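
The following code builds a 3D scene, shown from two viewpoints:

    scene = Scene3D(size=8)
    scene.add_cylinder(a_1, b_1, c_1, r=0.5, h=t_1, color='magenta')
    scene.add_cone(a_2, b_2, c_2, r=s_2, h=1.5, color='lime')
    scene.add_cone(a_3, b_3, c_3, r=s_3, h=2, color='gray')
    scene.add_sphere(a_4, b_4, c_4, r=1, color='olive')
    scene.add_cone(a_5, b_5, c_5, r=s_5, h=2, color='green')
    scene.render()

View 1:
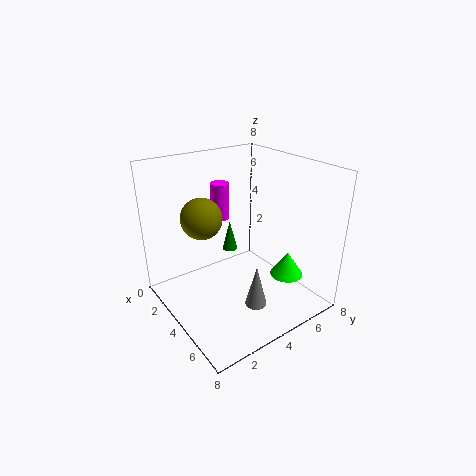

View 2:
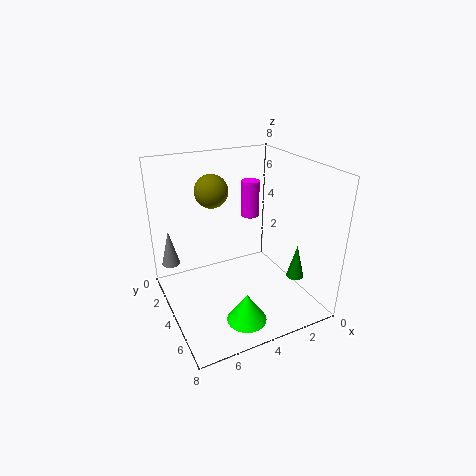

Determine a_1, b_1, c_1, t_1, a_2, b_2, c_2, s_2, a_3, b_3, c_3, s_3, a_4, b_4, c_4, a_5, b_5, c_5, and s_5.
a_1 = 3
b_1 = 3.5
c_1 = 5
t_1 = 2
a_2 = 5
b_2 = 7
c_2 = 1
s_2 = 1
a_3 = 7.5
b_3 = 2.5
c_3 = 2.5
s_3 = 0.5
a_4 = 4.5
b_4 = 1.5
c_4 = 6
a_5 = 1
b_5 = 5.5
c_5 = 1.5
s_5 = 0.5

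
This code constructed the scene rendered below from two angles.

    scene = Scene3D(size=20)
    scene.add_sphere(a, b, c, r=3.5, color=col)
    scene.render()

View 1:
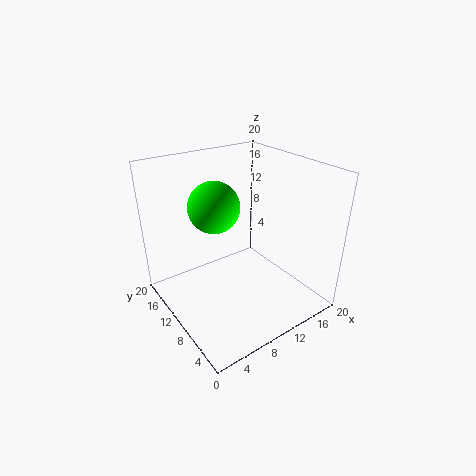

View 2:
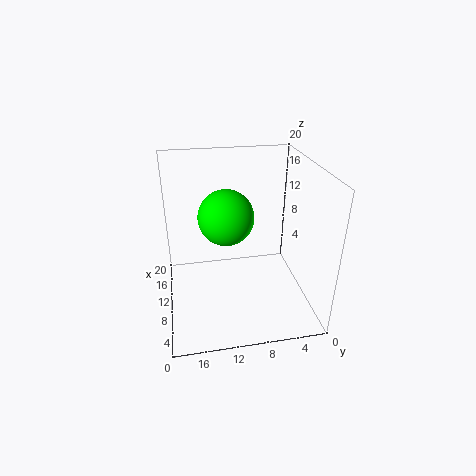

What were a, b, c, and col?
a = 7.5; b = 12; c = 14.5; col = 'lime'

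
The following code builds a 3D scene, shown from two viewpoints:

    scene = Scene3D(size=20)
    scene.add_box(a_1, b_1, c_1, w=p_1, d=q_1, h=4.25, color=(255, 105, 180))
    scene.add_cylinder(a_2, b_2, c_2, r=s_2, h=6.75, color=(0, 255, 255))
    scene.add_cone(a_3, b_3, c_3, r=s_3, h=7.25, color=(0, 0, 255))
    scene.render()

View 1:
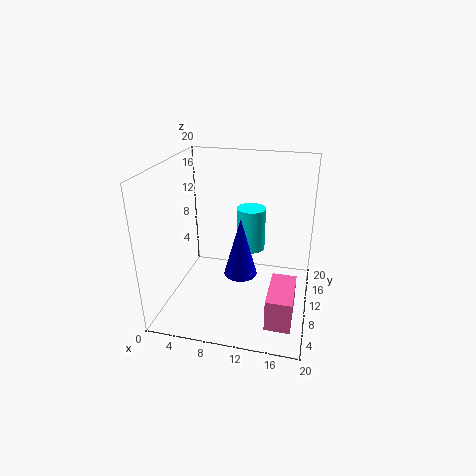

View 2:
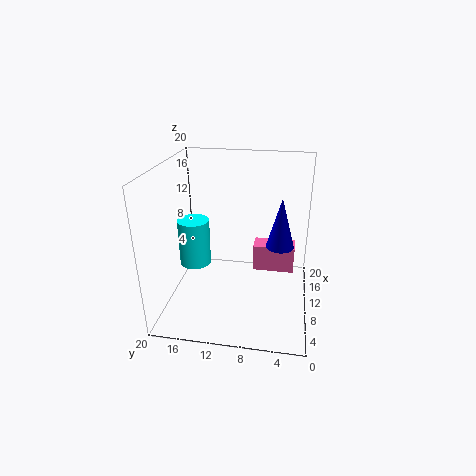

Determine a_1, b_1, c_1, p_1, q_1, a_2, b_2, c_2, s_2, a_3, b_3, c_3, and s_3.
a_1 = 15.25, b_1 = 2, c_1 = 1.75, p_1 = 3.25, q_1 = 6.5, a_2 = 10.5, b_2 = 16.5, c_2 = 5.25, s_2 = 2.25, a_3 = 11.75, b_3 = 4.25, c_3 = 8.25, s_3 = 2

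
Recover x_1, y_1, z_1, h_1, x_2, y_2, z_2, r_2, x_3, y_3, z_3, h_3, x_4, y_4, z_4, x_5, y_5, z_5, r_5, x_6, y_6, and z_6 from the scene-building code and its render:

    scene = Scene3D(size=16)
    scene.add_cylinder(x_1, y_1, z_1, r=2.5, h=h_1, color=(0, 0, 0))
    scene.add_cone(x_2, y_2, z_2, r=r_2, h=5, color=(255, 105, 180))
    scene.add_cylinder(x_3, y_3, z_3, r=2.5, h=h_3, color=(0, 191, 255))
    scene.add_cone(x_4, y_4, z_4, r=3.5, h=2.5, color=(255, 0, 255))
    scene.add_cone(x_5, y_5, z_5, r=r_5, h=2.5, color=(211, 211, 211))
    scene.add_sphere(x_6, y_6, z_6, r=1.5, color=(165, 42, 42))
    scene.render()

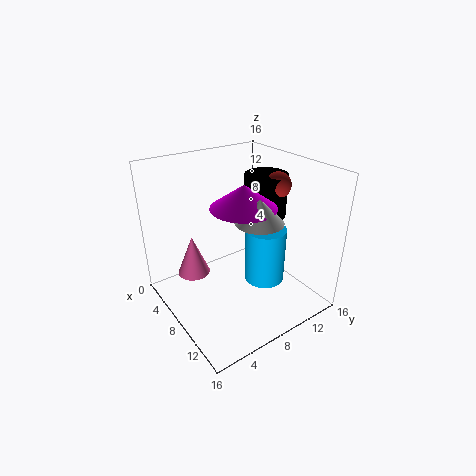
x_1 = 6.5, y_1 = 13, z_1 = 9, h_1 = 5, x_2 = 2.5, y_2 = 5, z_2 = 1.5, r_2 = 2, x_3 = 7.5, y_3 = 12.5, z_3 = 0.5, h_3 = 7, x_4 = 9, y_4 = 8, z_4 = 12, x_5 = 11, y_5 = 8.5, z_5 = 11, r_5 = 2.5, x_6 = 8, y_6 = 13.5, z_6 = 13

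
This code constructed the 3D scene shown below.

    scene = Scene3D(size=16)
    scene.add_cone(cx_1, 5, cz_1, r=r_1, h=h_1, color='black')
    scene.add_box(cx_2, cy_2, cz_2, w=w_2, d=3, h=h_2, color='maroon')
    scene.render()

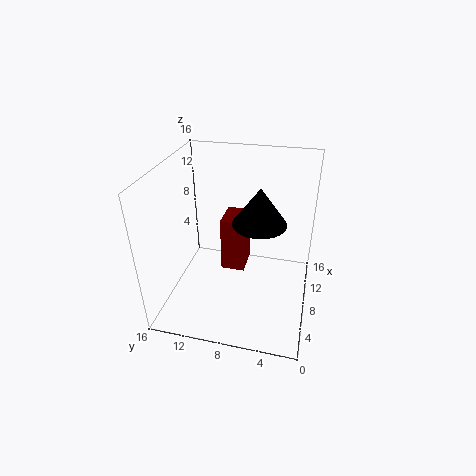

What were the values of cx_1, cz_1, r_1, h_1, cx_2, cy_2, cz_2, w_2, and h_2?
cx_1 = 4; cz_1 = 12.5; r_1 = 2.5; h_1 = 3.5; cx_2 = 11; cy_2 = 8; cz_2 = 1; w_2 = 4; h_2 = 7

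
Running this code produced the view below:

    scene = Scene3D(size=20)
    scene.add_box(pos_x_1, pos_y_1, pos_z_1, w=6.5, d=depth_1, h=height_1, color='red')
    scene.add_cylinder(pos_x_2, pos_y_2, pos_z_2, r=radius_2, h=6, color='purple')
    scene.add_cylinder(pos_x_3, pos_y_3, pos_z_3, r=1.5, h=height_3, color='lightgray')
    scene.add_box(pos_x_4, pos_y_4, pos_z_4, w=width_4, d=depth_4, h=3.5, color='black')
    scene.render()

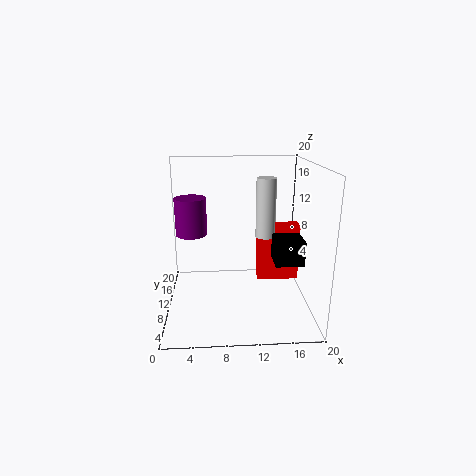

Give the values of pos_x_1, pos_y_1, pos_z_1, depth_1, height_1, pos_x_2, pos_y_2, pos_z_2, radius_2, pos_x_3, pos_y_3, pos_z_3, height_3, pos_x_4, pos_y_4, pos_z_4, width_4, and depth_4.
pos_x_1 = 13.5, pos_y_1 = 14.5, pos_z_1 = 1, depth_1 = 2.5, height_1 = 9, pos_x_2 = 3, pos_y_2 = 17.5, pos_z_2 = 8, radius_2 = 2.5, pos_x_3 = 14.5, pos_y_3 = 14.5, pos_z_3 = 8.5, height_3 = 9, pos_x_4 = 15, pos_y_4 = 7.5, pos_z_4 = 6.5, width_4 = 4, depth_4 = 4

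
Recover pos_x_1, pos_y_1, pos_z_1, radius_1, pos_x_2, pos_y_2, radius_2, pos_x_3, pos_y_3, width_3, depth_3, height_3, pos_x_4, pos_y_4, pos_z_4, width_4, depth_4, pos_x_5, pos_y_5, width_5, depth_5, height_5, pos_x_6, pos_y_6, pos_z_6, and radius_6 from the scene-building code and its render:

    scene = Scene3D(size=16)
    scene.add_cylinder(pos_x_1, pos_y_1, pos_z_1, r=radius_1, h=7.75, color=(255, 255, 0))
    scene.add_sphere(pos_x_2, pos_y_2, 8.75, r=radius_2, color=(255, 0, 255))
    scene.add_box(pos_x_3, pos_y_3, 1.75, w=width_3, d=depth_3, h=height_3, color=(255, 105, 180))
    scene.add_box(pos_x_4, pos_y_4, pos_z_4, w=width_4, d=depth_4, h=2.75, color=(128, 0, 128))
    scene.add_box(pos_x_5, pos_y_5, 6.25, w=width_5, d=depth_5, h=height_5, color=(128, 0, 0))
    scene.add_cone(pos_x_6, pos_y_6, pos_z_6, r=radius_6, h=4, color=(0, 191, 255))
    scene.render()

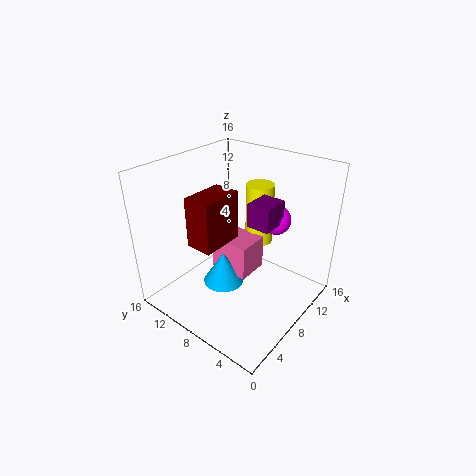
pos_x_1 = 14.25, pos_y_1 = 9.5, pos_z_1 = 4.25, radius_1 = 1.75, pos_x_2 = 13, pos_y_2 = 6.25, radius_2 = 1.75, pos_x_3 = 8.75, pos_y_3 = 7.75, width_3 = 4, depth_3 = 5, height_3 = 4.25, pos_x_4 = 9.25, pos_y_4 = 5, pos_z_4 = 9, width_4 = 3.25, depth_4 = 2.75, pos_x_5 = 5.25, pos_y_5 = 10, width_5 = 5.25, depth_5 = 3.25, height_5 = 6, pos_x_6 = 8.25, pos_y_6 = 10.5, pos_z_6 = 0.75, radius_6 = 2.5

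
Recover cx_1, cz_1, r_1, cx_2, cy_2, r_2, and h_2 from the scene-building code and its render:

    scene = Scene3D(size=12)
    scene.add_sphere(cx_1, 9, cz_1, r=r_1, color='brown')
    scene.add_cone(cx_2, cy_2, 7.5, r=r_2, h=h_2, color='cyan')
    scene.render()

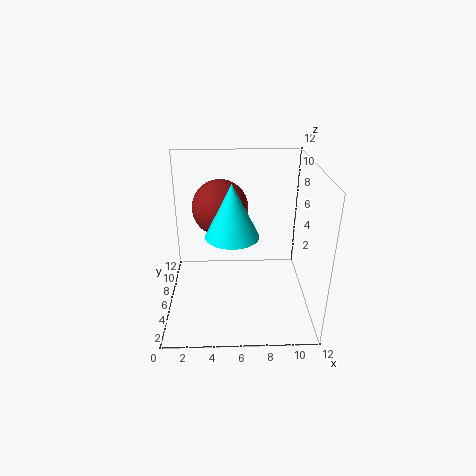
cx_1 = 4.5, cz_1 = 7.5, r_1 = 2.5, cx_2 = 5.5, cy_2 = 3.5, r_2 = 2, h_2 = 4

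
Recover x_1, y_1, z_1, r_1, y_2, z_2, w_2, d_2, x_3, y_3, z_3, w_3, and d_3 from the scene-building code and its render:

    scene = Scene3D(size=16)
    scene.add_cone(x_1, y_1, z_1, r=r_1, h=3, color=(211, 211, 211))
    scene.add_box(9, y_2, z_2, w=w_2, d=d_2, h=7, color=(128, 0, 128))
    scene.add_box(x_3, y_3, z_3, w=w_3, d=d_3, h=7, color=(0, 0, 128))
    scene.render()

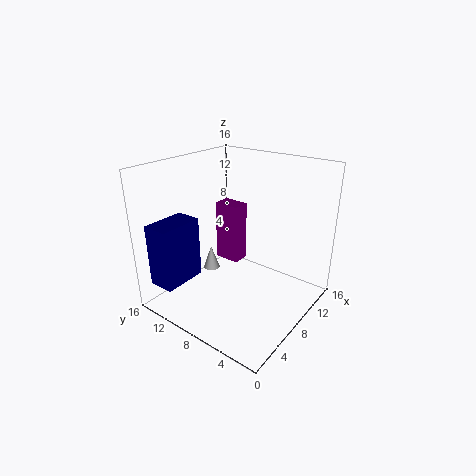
x_1 = 9; y_1 = 13; z_1 = 2; r_1 = 1; y_2 = 9; z_2 = 4; w_2 = 2; d_2 = 3; x_3 = 1; y_3 = 12; z_3 = 3; w_3 = 5; d_3 = 3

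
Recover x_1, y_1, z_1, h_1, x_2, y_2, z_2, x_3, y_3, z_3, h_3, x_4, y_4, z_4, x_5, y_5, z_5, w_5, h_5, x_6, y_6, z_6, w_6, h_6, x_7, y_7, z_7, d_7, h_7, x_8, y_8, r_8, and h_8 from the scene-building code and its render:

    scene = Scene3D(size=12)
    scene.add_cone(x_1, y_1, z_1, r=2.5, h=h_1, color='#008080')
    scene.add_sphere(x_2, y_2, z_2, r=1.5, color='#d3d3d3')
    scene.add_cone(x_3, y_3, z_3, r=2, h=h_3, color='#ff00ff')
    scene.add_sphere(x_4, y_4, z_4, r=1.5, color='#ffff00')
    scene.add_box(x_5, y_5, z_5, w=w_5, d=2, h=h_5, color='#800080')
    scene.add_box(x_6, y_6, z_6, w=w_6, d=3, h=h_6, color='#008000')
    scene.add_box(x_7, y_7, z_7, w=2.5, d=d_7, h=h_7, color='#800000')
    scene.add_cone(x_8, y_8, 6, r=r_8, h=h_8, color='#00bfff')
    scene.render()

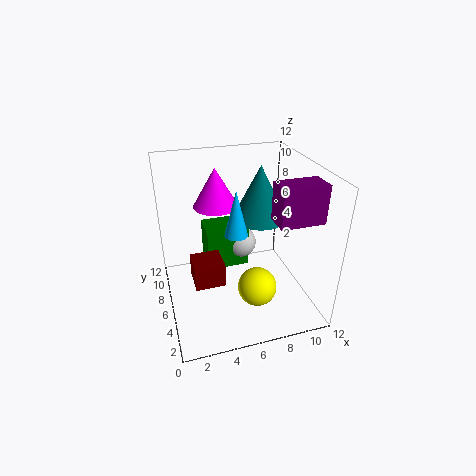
x_1 = 9, y_1 = 9, z_1 = 6, h_1 = 5, x_2 = 7.5, y_2 = 10, z_2 = 3, x_3 = 5, y_3 = 9.5, z_3 = 7.5, h_3 = 3.5, x_4 = 6.5, y_4 = 2.5, z_4 = 3.5, x_5 = 8, y_5 = 2, z_5 = 8.5, w_5 = 3.5, h_5 = 3, x_6 = 4, y_6 = 9, z_6 = 1, w_6 = 4, h_6 = 4, x_7 = 2, y_7 = 4.5, z_7 = 2.5, d_7 = 2.5, h_7 = 2, x_8 = 6, y_8 = 6.5, r_8 = 1, h_8 = 4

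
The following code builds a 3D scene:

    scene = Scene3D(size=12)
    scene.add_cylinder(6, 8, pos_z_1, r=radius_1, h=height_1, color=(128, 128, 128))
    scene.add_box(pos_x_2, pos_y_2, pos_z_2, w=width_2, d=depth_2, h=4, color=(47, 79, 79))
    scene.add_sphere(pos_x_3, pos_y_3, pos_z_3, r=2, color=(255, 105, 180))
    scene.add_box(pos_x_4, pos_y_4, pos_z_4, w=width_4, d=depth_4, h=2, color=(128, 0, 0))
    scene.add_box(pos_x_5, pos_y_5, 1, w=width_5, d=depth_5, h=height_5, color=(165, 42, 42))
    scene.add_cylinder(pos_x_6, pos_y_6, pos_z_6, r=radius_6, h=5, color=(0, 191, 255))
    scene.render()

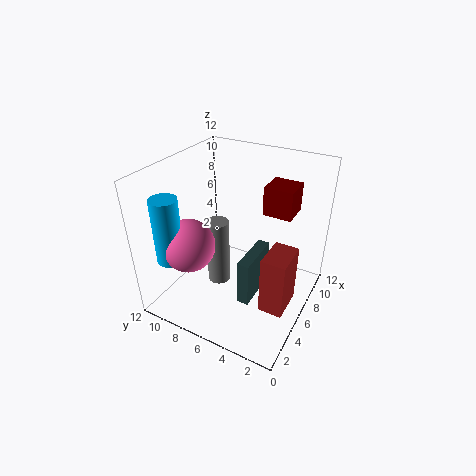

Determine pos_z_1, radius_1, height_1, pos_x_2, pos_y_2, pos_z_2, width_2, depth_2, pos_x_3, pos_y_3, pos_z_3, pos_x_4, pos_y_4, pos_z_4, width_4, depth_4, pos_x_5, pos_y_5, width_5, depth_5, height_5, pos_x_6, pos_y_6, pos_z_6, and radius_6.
pos_z_1 = 1; radius_1 = 1; height_1 = 6; pos_x_2 = 4; pos_y_2 = 4; pos_z_2 = 1; width_2 = 4; depth_2 = 1; pos_x_3 = 2; pos_y_3 = 8; pos_z_3 = 7; pos_x_4 = 4; pos_y_4 = 1; pos_z_4 = 10; width_4 = 2; depth_4 = 2; pos_x_5 = 4; pos_y_5 = 1; width_5 = 3; depth_5 = 2; height_5 = 5; pos_x_6 = 1; pos_y_6 = 9; pos_z_6 = 6; radius_6 = 1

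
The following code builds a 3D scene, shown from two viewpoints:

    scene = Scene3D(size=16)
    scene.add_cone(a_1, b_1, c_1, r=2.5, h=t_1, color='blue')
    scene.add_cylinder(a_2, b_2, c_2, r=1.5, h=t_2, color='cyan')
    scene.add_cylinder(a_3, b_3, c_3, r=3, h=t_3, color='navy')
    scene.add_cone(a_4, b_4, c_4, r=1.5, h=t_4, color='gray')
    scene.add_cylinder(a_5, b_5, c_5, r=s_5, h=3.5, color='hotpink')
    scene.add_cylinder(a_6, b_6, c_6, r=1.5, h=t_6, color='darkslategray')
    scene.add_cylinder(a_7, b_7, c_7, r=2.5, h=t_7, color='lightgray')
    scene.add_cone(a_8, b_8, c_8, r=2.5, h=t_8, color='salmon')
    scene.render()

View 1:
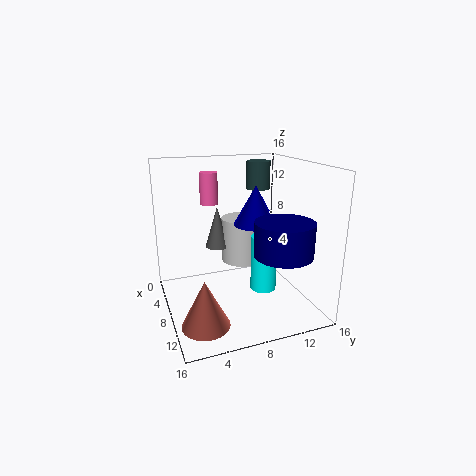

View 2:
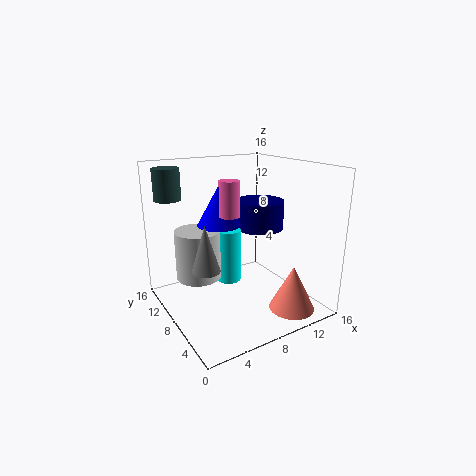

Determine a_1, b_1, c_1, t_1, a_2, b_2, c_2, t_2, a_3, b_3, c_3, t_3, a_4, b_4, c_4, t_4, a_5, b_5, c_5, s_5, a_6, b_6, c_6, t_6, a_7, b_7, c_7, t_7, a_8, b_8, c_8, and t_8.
a_1 = 7
b_1 = 10.5
c_1 = 9
t_1 = 4.5
a_2 = 8.5
b_2 = 11
c_2 = 1.5
t_2 = 6.5
a_3 = 13
b_3 = 11
c_3 = 7.5
t_3 = 3.5
a_4 = 3.5
b_4 = 7
c_4 = 5.5
t_4 = 5
a_5 = 5.5
b_5 = 5.5
c_5 = 11.5
s_5 = 1
a_6 = 2
b_6 = 13
c_6 = 12
t_6 = 3.5
a_7 = 4
b_7 = 10
c_7 = 3.5
t_7 = 5.5
a_8 = 12
b_8 = 3
c_8 = 0.5
t_8 = 5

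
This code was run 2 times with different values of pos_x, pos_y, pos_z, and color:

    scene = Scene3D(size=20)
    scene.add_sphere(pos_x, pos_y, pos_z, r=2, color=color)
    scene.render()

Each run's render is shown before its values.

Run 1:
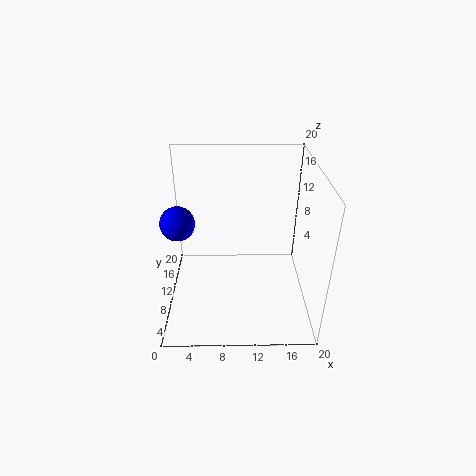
pos_x = 3
pos_y = 4.5
pos_z = 15.5
color = 'blue'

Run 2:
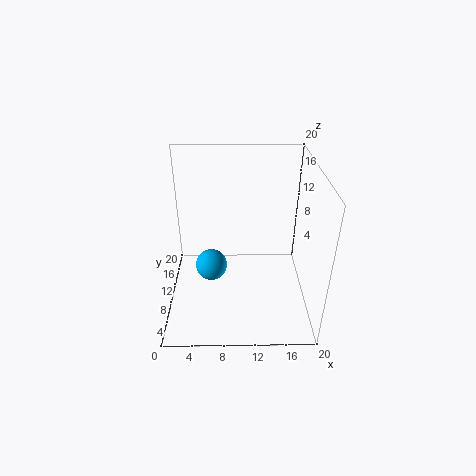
pos_x = 6.5
pos_y = 6
pos_z = 8.5
color = 'deepskyblue'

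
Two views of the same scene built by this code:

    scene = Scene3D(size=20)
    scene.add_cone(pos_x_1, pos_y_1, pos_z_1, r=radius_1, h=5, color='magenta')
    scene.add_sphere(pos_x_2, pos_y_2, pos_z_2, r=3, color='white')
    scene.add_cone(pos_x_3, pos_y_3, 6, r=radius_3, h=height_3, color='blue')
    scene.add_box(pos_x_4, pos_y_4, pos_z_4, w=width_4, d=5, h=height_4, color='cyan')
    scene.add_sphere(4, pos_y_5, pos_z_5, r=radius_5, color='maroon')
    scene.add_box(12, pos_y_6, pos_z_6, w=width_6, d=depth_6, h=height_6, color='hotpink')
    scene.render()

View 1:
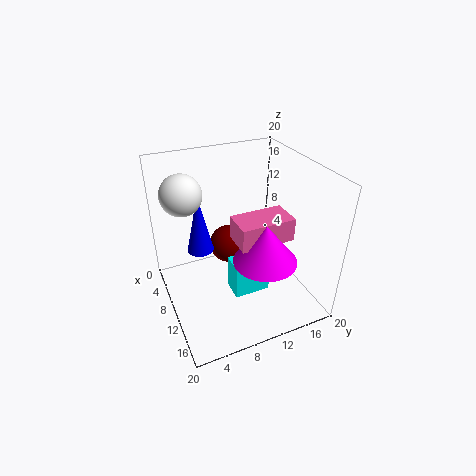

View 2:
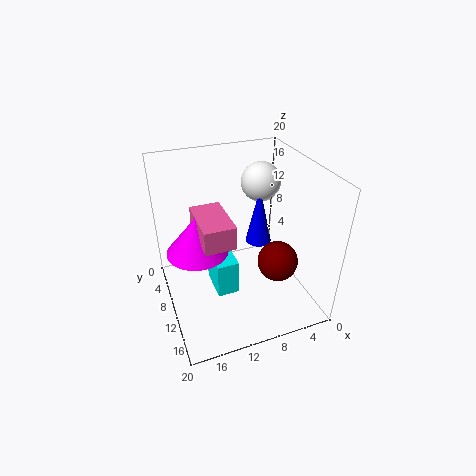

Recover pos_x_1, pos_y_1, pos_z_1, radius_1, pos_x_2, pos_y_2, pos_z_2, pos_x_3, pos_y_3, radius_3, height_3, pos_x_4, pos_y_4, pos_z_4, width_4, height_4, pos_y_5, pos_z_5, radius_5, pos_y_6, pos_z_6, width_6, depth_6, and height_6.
pos_x_1 = 16
pos_y_1 = 11
pos_z_1 = 10
radius_1 = 4
pos_x_2 = 4
pos_y_2 = 4
pos_z_2 = 15
pos_x_3 = 5
pos_y_3 = 6
radius_3 = 2
height_3 = 9
pos_x_4 = 11
pos_y_4 = 8
pos_z_4 = 3
width_4 = 3
height_4 = 5
pos_y_5 = 11
pos_z_5 = 5
radius_5 = 3
pos_y_6 = 8
pos_z_6 = 12
width_6 = 4
depth_6 = 7
height_6 = 3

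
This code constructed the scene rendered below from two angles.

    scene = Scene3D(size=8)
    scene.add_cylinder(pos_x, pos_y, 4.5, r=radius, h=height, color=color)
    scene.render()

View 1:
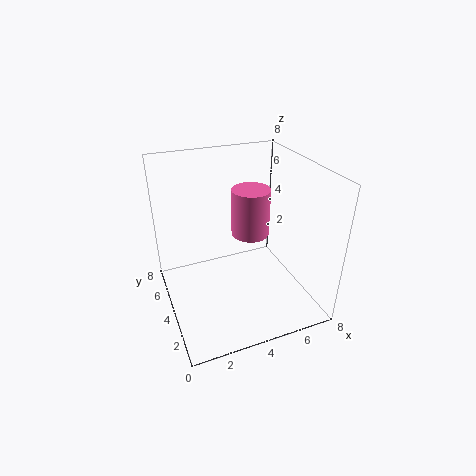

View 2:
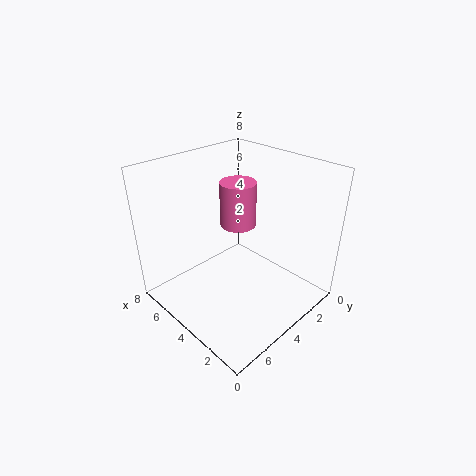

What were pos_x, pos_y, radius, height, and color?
pos_x = 4.5, pos_y = 3.5, radius = 1, height = 2.5, color = 'hotpink'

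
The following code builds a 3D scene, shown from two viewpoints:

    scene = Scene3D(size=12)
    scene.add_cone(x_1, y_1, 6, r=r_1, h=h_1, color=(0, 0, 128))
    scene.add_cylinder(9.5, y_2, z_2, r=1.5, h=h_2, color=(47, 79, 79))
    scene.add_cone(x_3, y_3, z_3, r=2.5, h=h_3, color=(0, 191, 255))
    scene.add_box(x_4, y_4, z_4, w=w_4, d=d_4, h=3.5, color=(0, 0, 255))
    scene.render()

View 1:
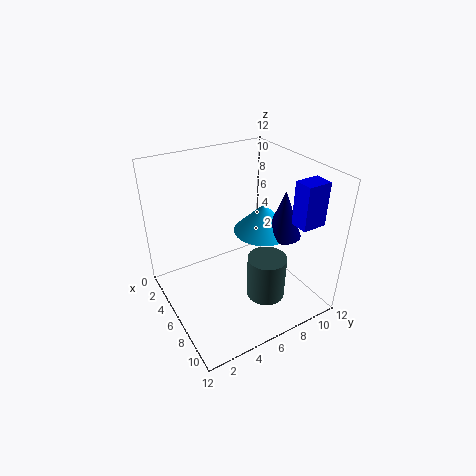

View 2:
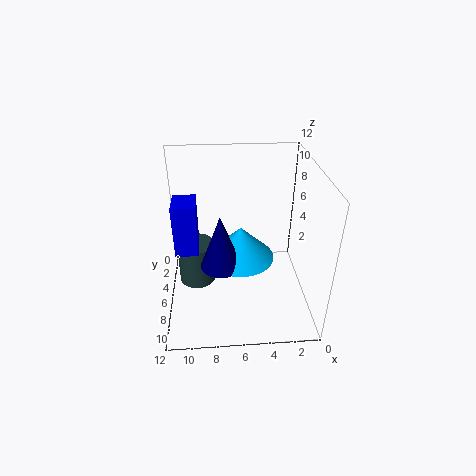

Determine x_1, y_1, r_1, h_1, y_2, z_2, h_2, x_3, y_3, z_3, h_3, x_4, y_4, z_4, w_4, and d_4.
x_1 = 7.5, y_1 = 9.5, r_1 = 1.5, h_1 = 4, y_2 = 6.5, z_2 = 2.5, h_2 = 3.5, x_3 = 6, y_3 = 8.5, z_3 = 6, h_3 = 2.5, x_4 = 9, y_4 = 9, z_4 = 8, w_4 = 1.5, d_4 = 2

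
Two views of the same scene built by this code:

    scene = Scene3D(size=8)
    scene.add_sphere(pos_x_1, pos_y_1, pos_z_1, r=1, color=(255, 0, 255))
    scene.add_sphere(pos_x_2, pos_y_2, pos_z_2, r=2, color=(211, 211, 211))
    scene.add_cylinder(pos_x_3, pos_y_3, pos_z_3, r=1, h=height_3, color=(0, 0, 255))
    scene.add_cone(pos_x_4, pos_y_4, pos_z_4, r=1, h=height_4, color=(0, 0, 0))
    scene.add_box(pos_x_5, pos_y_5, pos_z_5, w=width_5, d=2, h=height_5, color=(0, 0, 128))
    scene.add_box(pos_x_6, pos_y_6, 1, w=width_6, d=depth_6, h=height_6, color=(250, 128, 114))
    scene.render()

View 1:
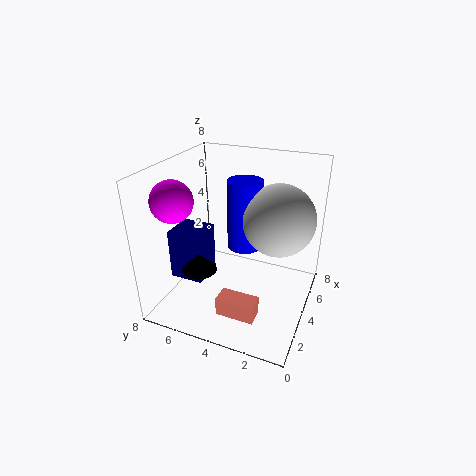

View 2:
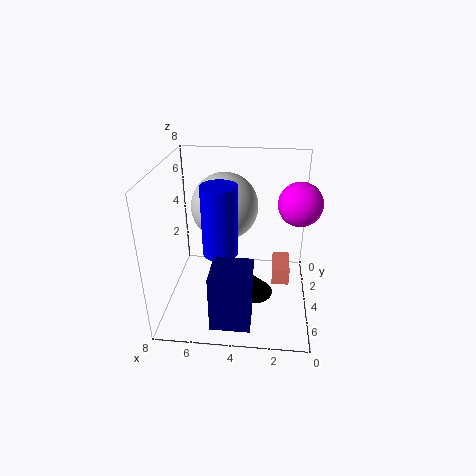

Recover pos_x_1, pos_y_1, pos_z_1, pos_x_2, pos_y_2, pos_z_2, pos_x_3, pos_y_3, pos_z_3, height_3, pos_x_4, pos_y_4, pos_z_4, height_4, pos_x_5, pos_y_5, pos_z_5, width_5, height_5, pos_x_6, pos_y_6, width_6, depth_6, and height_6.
pos_x_1 = 1
pos_y_1 = 6
pos_z_1 = 7
pos_x_2 = 5
pos_y_2 = 2
pos_z_2 = 5
pos_x_3 = 5
pos_y_3 = 4
pos_z_3 = 3
height_3 = 4
pos_x_4 = 3
pos_y_4 = 6
pos_z_4 = 2
height_4 = 1
pos_x_5 = 3
pos_y_5 = 6
pos_z_5 = 1
width_5 = 2
height_5 = 3
pos_x_6 = 1
pos_y_6 = 2
width_6 = 1
depth_6 = 2
height_6 = 1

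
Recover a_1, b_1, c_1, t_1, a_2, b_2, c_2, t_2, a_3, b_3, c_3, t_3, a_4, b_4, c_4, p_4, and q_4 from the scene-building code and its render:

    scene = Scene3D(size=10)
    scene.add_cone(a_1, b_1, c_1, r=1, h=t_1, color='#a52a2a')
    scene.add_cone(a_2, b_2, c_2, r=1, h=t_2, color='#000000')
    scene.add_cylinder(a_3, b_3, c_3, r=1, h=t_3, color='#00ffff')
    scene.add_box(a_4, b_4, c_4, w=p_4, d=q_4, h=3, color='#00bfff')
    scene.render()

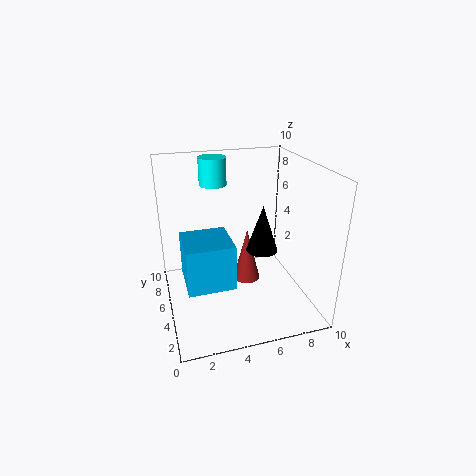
a_1 = 6, b_1 = 6, c_1 = 1, t_1 = 4, a_2 = 6, b_2 = 3, c_2 = 5, t_2 = 3, a_3 = 4, b_3 = 8, c_3 = 8, t_3 = 2, a_4 = 1, b_4 = 2, c_4 = 3, p_4 = 3, q_4 = 3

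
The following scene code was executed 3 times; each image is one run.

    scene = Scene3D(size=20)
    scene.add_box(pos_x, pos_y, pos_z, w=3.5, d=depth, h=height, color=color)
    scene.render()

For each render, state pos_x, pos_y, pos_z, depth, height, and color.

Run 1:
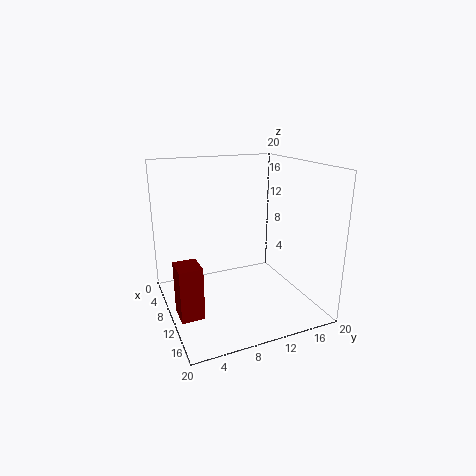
pos_x = 11, pos_y = 0.5, pos_z = 1.5, depth = 3, height = 7, color = 'maroon'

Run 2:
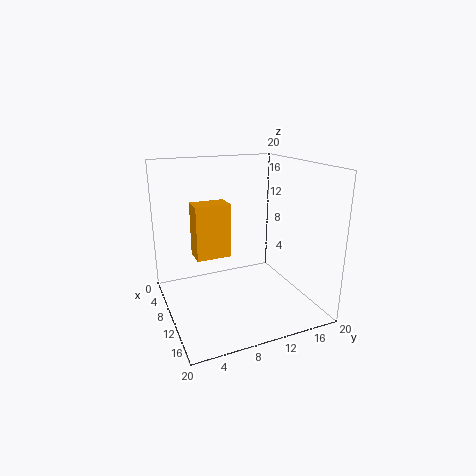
pos_x = 1.5, pos_y = 5.5, pos_z = 5, depth = 5.5, height = 8.5, color = 'orange'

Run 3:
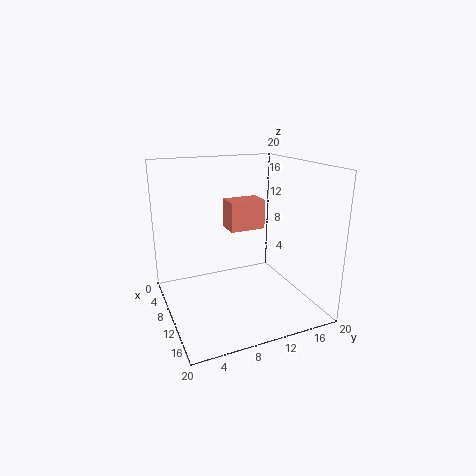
pos_x = 3, pos_y = 10.5, pos_z = 9.5, depth = 5.5, height = 4.5, color = 'salmon'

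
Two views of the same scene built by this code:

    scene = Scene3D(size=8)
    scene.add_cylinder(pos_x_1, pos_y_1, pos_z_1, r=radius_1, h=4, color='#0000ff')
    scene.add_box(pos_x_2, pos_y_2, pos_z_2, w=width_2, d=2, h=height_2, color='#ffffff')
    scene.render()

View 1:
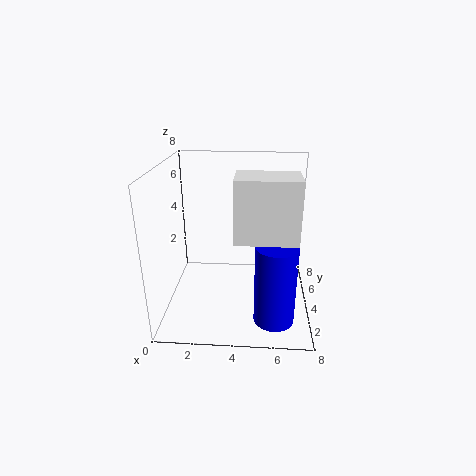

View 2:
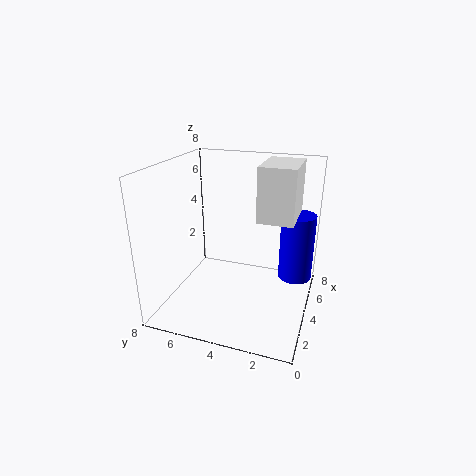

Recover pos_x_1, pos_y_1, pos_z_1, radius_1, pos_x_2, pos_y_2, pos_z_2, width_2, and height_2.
pos_x_1 = 6
pos_y_1 = 1
pos_z_1 = 1
radius_1 = 1
pos_x_2 = 4
pos_y_2 = 1
pos_z_2 = 5
width_2 = 3
height_2 = 3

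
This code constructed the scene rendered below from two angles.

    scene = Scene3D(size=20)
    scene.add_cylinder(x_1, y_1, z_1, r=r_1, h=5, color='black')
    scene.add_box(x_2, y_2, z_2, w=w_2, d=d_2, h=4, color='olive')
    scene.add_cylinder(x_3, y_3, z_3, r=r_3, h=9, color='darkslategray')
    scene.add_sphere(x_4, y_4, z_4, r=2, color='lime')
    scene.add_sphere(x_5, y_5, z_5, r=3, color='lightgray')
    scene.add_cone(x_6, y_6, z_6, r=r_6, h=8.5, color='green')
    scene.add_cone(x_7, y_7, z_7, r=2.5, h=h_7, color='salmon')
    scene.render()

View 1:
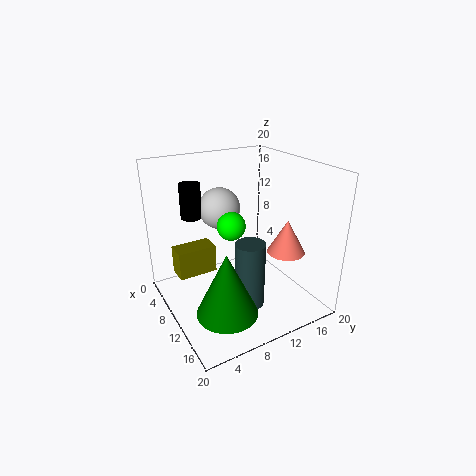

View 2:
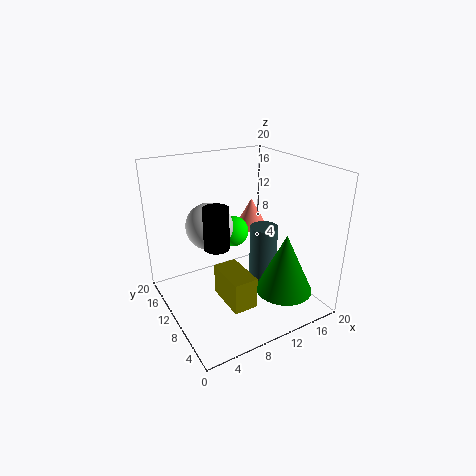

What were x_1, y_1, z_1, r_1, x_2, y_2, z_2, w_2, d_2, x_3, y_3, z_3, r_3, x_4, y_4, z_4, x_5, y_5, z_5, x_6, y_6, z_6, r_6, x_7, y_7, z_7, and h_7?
x_1 = 4.5, y_1 = 5.5, z_1 = 12, r_1 = 1.5, x_2 = 5, y_2 = 2, z_2 = 4.5, w_2 = 3, d_2 = 5.5, x_3 = 14, y_3 = 9.5, z_3 = 2, r_3 = 2, x_4 = 9, y_4 = 9.5, z_4 = 11.5, x_5 = 5.5, y_5 = 9.5, z_5 = 13, x_6 = 15, y_6 = 5.5, z_6 = 2.5, r_6 = 4, x_7 = 15, y_7 = 14.5, z_7 = 9, h_7 = 4.5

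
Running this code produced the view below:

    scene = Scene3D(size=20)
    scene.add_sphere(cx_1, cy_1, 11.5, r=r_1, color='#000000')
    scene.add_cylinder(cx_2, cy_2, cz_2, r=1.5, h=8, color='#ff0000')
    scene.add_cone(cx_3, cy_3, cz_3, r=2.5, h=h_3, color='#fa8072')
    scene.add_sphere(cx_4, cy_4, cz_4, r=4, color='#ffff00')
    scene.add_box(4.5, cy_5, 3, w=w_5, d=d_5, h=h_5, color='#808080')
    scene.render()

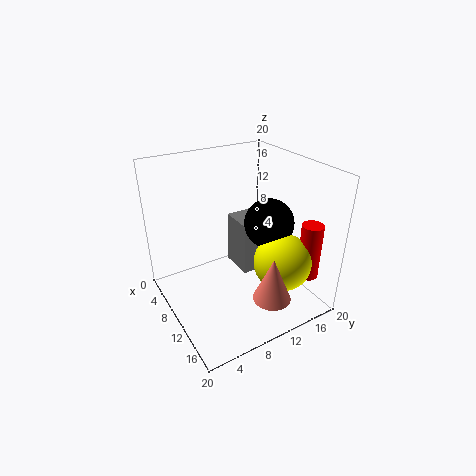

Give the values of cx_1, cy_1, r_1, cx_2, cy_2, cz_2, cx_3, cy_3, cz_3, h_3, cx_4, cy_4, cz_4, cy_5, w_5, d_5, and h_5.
cx_1 = 11, cy_1 = 14.5, r_1 = 3.5, cx_2 = 16, cy_2 = 18, cz_2 = 4.5, cx_3 = 17, cy_3 = 11, cz_3 = 4, h_3 = 6, cx_4 = 14.5, cy_4 = 14.5, cz_4 = 7, cy_5 = 11.5, w_5 = 5, d_5 = 6.5, h_5 = 8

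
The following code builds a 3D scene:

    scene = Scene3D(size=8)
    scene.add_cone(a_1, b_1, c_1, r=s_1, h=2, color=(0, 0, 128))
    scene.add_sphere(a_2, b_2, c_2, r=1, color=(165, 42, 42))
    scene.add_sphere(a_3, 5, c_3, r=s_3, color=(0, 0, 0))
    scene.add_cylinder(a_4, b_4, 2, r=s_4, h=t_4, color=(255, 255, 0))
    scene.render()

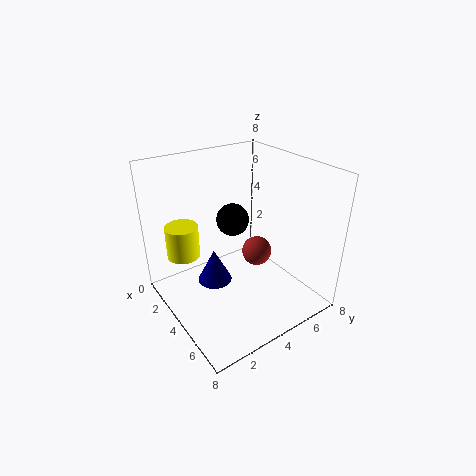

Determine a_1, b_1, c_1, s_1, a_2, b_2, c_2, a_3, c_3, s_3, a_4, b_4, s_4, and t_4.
a_1 = 3
b_1 = 3
c_1 = 1
s_1 = 1
a_2 = 2
b_2 = 7
c_2 = 1
a_3 = 2
c_3 = 4
s_3 = 1
a_4 = 1
b_4 = 2
s_4 = 1
t_4 = 2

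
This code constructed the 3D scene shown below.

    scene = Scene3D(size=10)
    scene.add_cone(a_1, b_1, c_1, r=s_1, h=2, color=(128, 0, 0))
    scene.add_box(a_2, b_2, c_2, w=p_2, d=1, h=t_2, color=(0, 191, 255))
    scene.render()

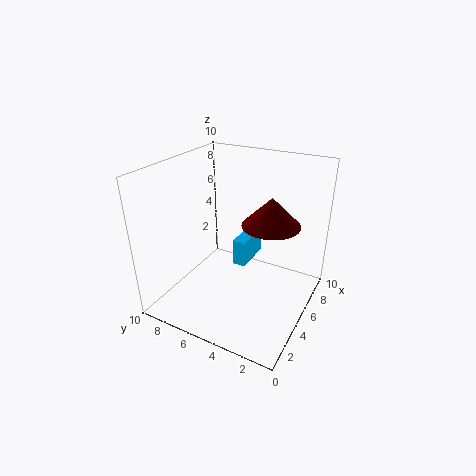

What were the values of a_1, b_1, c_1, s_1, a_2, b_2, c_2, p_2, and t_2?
a_1 = 6, b_1 = 3, c_1 = 6, s_1 = 2, a_2 = 6, b_2 = 5, c_2 = 2, p_2 = 3, t_2 = 2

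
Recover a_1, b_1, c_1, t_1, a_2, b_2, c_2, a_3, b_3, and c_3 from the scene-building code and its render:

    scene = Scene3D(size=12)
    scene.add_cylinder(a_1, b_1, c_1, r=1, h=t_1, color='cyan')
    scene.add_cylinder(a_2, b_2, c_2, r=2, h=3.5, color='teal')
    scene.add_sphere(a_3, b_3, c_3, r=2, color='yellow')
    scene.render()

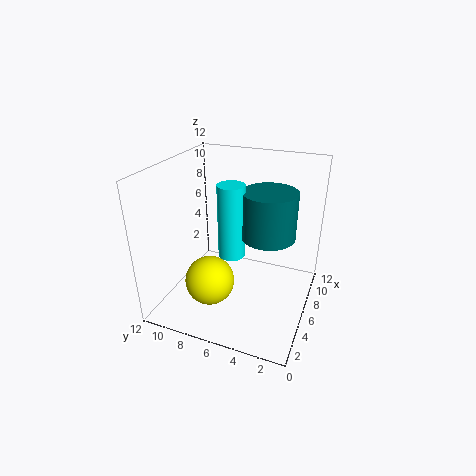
a_1 = 3.5; b_1 = 5.5; c_1 = 6; t_1 = 5.5; a_2 = 4.5; b_2 = 3; c_2 = 7.5; a_3 = 3.5; b_3 = 7.5; c_3 = 3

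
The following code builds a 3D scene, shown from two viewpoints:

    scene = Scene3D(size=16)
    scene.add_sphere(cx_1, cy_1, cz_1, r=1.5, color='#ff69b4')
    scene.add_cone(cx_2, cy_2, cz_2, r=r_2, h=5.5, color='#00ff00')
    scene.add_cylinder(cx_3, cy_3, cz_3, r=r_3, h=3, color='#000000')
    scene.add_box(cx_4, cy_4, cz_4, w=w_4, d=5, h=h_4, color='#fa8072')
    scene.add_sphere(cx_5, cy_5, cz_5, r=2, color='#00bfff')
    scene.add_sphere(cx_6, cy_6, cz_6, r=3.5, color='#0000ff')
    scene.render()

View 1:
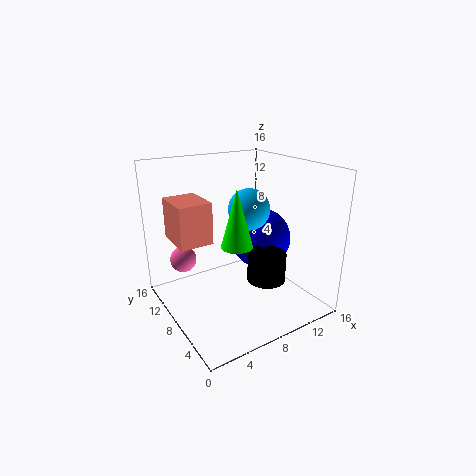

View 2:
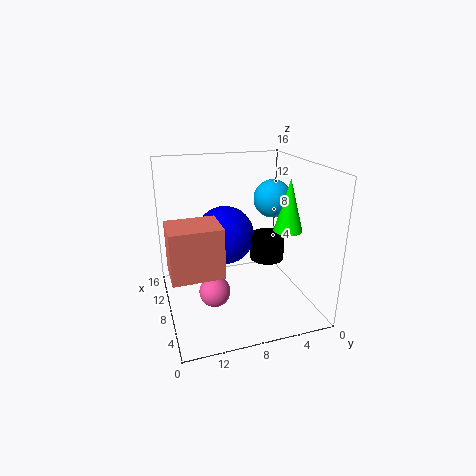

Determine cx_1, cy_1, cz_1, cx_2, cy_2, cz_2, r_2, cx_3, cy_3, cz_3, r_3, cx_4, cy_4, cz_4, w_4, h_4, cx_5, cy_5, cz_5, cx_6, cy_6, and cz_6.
cx_1 = 3; cy_1 = 12; cz_1 = 5; cx_2 = 5; cy_2 = 3.5; cz_2 = 9.5; r_2 = 1.5; cx_3 = 9; cy_3 = 4; cz_3 = 4.5; r_3 = 2; cx_4 = 2.5; cy_4 = 11; cz_4 = 6.5; w_4 = 4; h_4 = 5; cx_5 = 7; cy_5 = 4.5; cz_5 = 12.5; cx_6 = 11.5; cy_6 = 8.5; cz_6 = 7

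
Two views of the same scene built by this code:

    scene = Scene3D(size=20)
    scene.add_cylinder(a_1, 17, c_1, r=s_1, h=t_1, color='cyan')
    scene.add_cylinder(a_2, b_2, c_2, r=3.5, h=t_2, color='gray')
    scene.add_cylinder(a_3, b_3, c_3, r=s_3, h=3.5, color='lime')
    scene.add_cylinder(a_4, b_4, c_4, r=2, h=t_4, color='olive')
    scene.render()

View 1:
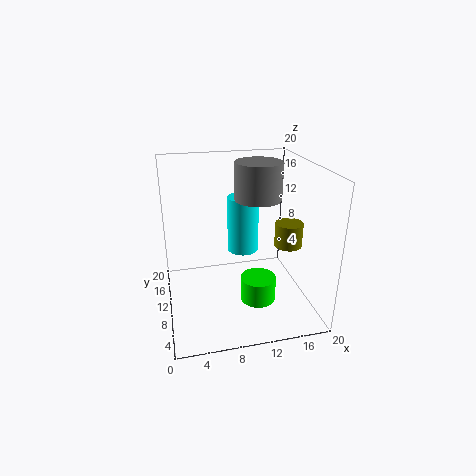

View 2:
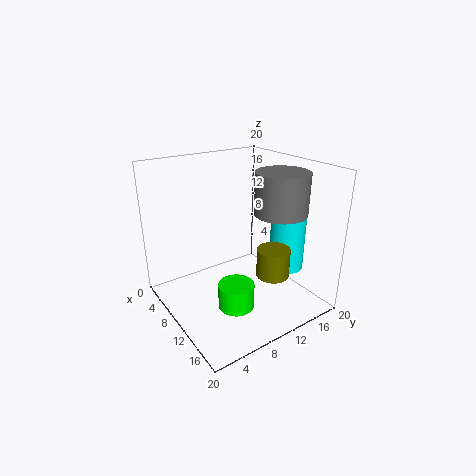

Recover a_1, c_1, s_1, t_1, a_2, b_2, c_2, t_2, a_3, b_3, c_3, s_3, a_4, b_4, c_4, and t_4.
a_1 = 12.5, c_1 = 4.5, s_1 = 2.5, t_1 = 9, a_2 = 14, b_2 = 14, c_2 = 14, t_2 = 5.5, a_3 = 12.5, b_3 = 8, c_3 = 1, s_3 = 2.5, a_4 = 17.5, b_4 = 10, c_4 = 8, t_4 = 3.5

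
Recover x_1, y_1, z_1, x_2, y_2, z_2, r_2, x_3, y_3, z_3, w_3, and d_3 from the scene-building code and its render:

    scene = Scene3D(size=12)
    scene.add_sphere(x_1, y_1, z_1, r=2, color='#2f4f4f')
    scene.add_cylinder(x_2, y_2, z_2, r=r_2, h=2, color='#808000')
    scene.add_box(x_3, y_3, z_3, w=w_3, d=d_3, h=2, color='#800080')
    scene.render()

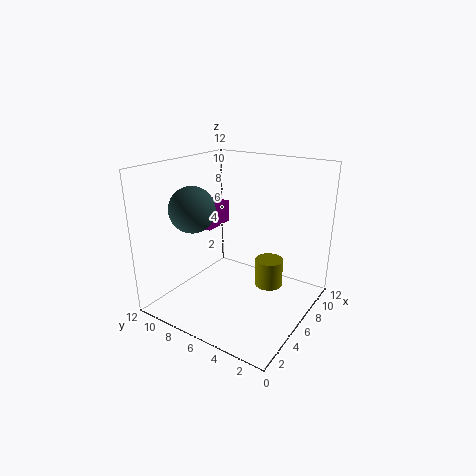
x_1 = 5
y_1 = 10
z_1 = 8
x_2 = 4
y_2 = 2
z_2 = 4
r_2 = 1
x_3 = 6
y_3 = 9
z_3 = 6
w_3 = 3
d_3 = 2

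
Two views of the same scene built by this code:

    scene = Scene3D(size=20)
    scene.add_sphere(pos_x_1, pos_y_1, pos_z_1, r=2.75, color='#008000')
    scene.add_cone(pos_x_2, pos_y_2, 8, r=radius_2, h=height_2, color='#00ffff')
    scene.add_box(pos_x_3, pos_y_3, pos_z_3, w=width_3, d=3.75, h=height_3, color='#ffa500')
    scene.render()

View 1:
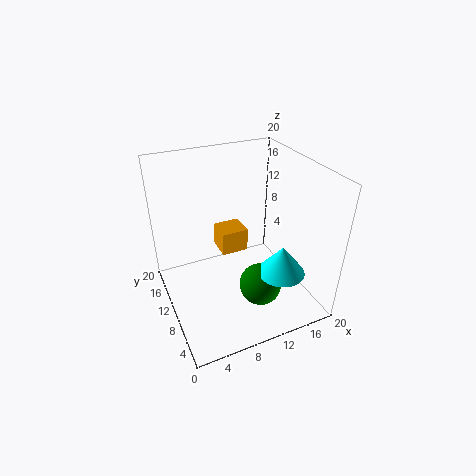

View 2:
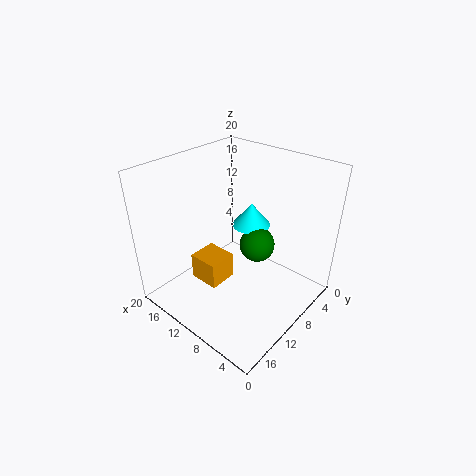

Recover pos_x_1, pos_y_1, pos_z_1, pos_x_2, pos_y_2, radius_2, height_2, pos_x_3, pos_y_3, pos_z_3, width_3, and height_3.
pos_x_1 = 10.75
pos_y_1 = 4.5
pos_z_1 = 5.75
pos_x_2 = 13
pos_y_2 = 3.25
radius_2 = 3
height_2 = 3.75
pos_x_3 = 8.75
pos_y_3 = 12.5
pos_z_3 = 5.75
width_3 = 4
height_3 = 3.5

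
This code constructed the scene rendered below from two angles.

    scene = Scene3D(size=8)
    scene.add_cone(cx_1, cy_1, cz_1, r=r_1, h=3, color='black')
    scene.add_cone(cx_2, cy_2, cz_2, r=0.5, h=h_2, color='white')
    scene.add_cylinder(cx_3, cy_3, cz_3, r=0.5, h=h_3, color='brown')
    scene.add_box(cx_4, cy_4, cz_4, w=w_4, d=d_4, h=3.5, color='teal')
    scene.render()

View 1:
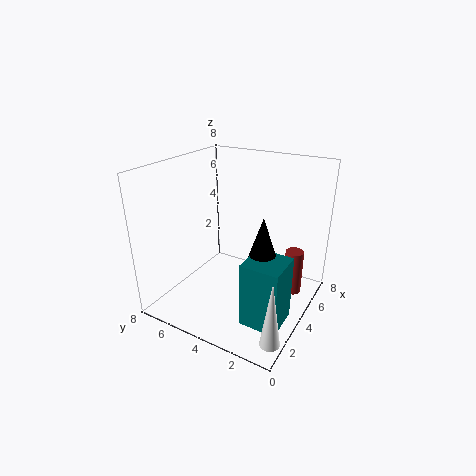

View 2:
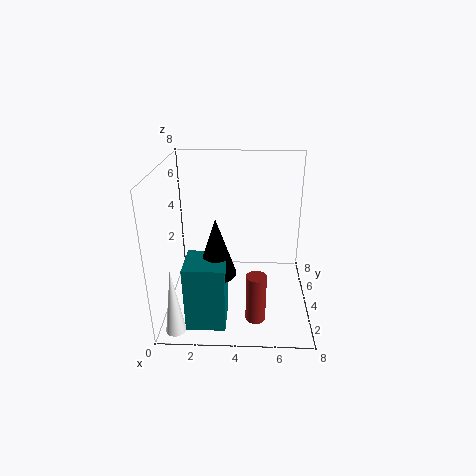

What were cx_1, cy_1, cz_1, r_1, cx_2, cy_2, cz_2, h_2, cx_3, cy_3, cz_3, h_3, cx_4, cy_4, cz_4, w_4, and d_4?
cx_1 = 3; cy_1 = 2; cz_1 = 3; r_1 = 1; cx_2 = 1; cy_2 = 0.5; cz_2 = 0.5; h_2 = 3.5; cx_3 = 5; cy_3 = 1; cz_3 = 1; h_3 = 2.5; cx_4 = 1.5; cy_4 = 0.5; cz_4 = 0.5; w_4 = 2; d_4 = 2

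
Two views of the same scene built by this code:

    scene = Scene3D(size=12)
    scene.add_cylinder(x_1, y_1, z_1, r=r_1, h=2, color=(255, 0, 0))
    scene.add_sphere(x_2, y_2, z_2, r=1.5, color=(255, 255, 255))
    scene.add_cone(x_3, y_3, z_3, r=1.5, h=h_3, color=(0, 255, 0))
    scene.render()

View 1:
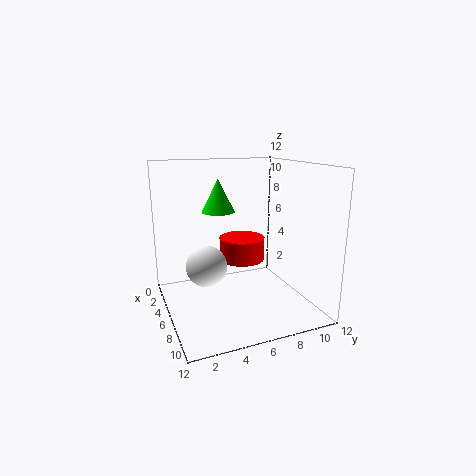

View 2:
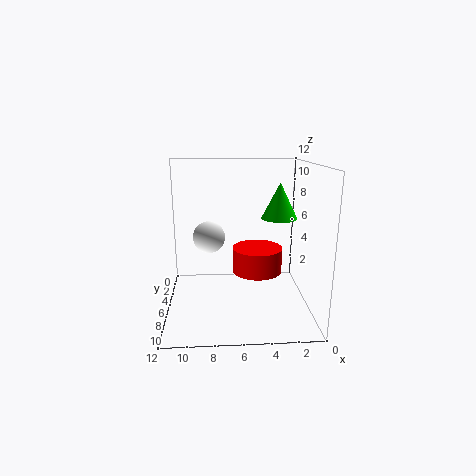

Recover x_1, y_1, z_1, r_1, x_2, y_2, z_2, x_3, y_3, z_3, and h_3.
x_1 = 4.5, y_1 = 7, z_1 = 3.5, r_1 = 2, x_2 = 8.5, y_2 = 2.5, z_2 = 5, x_3 = 2.5, y_3 = 5.5, z_3 = 7.5, h_3 = 3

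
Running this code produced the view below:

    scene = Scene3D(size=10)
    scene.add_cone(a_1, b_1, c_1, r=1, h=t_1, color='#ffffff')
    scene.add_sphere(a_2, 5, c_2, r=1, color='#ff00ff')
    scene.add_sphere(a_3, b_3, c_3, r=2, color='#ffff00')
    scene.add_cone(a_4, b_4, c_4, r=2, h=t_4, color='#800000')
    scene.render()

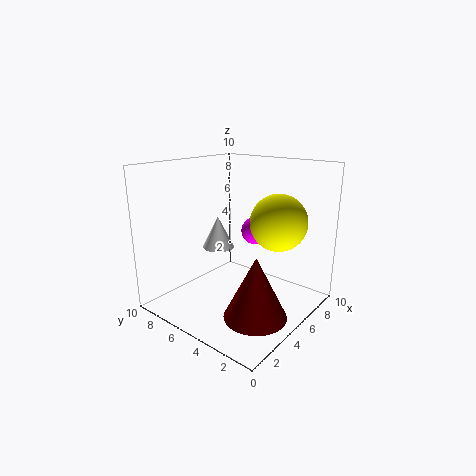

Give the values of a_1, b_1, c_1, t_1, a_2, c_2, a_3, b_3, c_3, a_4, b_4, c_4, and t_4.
a_1 = 3, b_1 = 5, c_1 = 5, t_1 = 2, a_2 = 7, c_2 = 5, a_3 = 7, b_3 = 3, c_3 = 6, a_4 = 3, b_4 = 2, c_4 = 1, t_4 = 4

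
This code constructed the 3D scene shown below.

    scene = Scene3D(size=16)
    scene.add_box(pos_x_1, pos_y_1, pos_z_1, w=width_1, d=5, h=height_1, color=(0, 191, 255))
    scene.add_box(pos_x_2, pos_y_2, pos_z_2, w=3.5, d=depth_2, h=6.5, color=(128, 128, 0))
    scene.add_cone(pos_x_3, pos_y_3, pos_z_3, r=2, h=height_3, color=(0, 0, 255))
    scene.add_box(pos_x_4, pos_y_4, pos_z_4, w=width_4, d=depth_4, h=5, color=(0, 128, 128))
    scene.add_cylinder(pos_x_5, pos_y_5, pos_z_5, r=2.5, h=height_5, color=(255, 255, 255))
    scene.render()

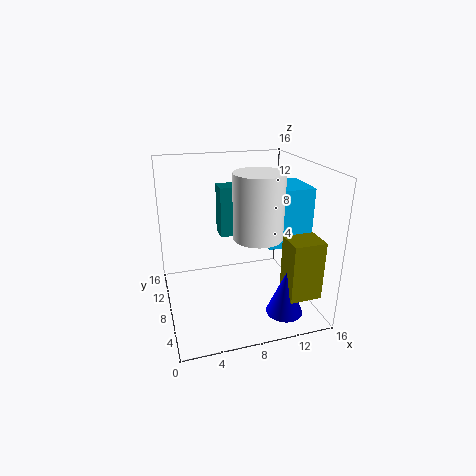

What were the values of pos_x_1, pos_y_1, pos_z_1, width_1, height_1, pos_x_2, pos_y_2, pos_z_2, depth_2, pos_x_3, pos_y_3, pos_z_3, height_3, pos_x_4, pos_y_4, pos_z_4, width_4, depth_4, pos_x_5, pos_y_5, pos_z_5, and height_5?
pos_x_1 = 11, pos_y_1 = 6, pos_z_1 = 7, width_1 = 5, height_1 = 6.5, pos_x_2 = 12, pos_y_2 = 2, pos_z_2 = 2.5, depth_2 = 3, pos_x_3 = 12, pos_y_3 = 3.5, pos_z_3 = 0.5, height_3 = 5, pos_x_4 = 5.5, pos_y_4 = 5.5, pos_z_4 = 9.5, width_4 = 3, depth_4 = 2, pos_x_5 = 9, pos_y_5 = 4.5, pos_z_5 = 9.5, height_5 = 6.5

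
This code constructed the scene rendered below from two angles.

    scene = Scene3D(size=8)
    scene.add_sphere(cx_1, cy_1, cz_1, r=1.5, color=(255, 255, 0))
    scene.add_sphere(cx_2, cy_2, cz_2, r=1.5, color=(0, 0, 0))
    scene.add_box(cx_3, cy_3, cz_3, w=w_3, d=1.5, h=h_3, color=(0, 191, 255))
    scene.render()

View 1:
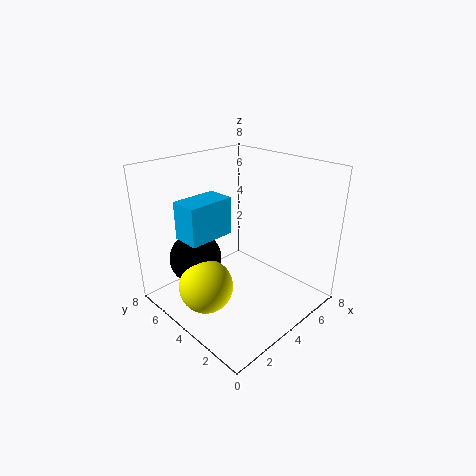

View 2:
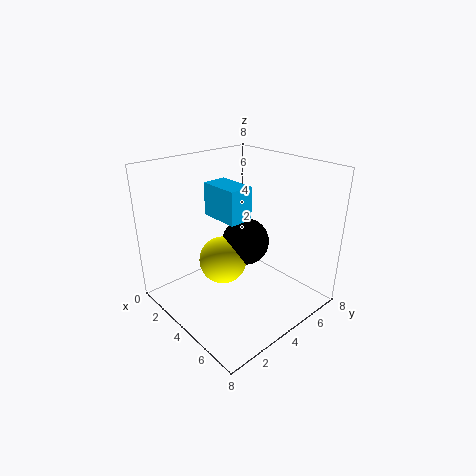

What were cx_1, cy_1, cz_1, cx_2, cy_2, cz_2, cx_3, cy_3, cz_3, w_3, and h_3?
cx_1 = 2
cy_1 = 4.5
cz_1 = 1.5
cx_2 = 2.5
cy_2 = 6
cz_2 = 2.5
cx_3 = 1
cy_3 = 4
cz_3 = 4.5
w_3 = 2.5
h_3 = 2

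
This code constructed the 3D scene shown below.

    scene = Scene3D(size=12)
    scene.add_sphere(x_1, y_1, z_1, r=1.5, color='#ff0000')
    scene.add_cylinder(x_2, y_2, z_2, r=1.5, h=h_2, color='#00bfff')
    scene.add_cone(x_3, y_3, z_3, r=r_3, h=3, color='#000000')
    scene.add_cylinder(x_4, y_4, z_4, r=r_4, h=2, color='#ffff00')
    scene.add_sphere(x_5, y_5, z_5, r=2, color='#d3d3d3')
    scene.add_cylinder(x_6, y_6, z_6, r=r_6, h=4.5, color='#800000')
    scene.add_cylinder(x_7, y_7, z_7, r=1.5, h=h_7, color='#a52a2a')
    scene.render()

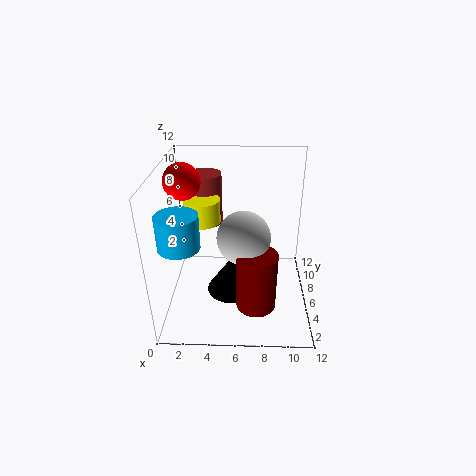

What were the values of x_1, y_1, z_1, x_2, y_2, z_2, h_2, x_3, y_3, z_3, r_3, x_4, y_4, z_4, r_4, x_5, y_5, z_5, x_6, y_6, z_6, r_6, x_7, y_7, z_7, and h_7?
x_1 = 1.5
y_1 = 7
z_1 = 10.5
x_2 = 2
y_2 = 2
z_2 = 7.5
h_2 = 2.5
x_3 = 5.5
y_3 = 4.5
z_3 = 2
r_3 = 2
x_4 = 3
y_4 = 7
z_4 = 7
r_4 = 1.5
x_5 = 6.5
y_5 = 3.5
z_5 = 7.5
x_6 = 7.5
y_6 = 2
z_6 = 2.5
r_6 = 1.5
x_7 = 3
y_7 = 9
z_7 = 6
h_7 = 4.5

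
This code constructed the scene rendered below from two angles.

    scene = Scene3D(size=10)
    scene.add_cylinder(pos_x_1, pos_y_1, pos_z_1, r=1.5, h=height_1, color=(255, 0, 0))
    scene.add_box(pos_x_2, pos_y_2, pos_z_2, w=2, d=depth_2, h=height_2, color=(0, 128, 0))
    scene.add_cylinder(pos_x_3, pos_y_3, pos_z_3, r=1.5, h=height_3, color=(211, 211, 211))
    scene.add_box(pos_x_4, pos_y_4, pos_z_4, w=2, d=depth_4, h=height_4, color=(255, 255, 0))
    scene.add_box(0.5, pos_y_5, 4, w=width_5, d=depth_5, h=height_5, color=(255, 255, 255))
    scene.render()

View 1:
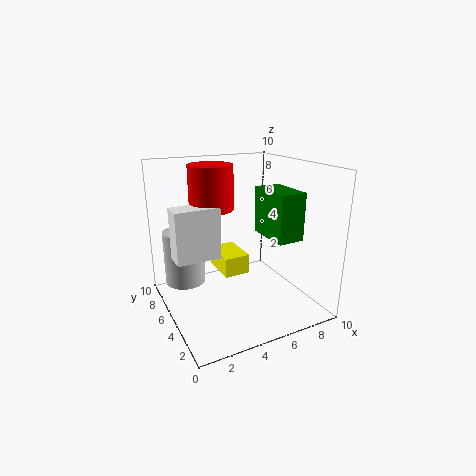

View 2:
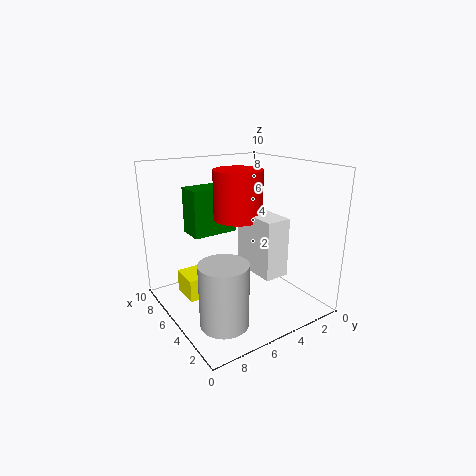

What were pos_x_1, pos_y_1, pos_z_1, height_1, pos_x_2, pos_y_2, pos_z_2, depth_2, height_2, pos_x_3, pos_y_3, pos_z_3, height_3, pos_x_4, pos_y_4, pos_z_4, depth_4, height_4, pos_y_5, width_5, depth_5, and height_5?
pos_x_1 = 3.5; pos_y_1 = 6; pos_z_1 = 7; height_1 = 3; pos_x_2 = 7.5; pos_y_2 = 3.5; pos_z_2 = 4.5; depth_2 = 3.5; height_2 = 3.5; pos_x_3 = 2; pos_y_3 = 8; pos_z_3 = 1; height_3 = 4; pos_x_4 = 4.5; pos_y_4 = 6; pos_z_4 = 1.5; depth_4 = 3; height_4 = 1.5; pos_y_5 = 4.5; width_5 = 3; depth_5 = 1.5; height_5 = 3.5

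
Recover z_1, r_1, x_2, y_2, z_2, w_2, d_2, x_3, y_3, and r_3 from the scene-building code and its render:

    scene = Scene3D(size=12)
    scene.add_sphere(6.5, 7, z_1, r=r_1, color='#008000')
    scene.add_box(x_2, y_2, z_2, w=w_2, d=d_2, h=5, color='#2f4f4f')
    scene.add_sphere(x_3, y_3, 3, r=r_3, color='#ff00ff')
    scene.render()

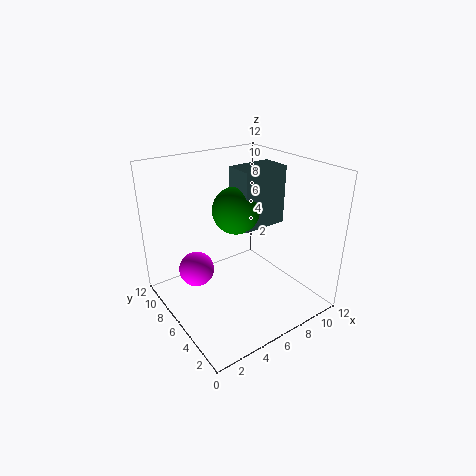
z_1 = 8; r_1 = 2; x_2 = 6.5; y_2 = 5.5; z_2 = 6.5; w_2 = 4; d_2 = 2.5; x_3 = 3; y_3 = 8; r_3 = 1.5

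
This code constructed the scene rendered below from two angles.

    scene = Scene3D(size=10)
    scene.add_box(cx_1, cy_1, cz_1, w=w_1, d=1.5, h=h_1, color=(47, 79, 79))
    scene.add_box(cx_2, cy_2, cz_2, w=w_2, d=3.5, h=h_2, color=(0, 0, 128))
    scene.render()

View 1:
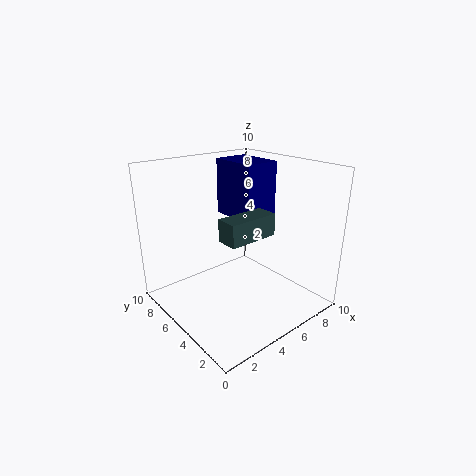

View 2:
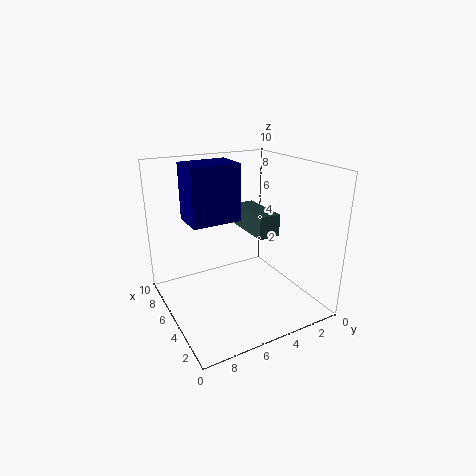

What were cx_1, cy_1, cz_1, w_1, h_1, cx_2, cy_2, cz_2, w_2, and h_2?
cx_1 = 3, cy_1 = 3, cz_1 = 5.5, w_1 = 3.5, h_1 = 1.5, cx_2 = 5.5, cy_2 = 4.5, cz_2 = 6, w_2 = 2.5, h_2 = 4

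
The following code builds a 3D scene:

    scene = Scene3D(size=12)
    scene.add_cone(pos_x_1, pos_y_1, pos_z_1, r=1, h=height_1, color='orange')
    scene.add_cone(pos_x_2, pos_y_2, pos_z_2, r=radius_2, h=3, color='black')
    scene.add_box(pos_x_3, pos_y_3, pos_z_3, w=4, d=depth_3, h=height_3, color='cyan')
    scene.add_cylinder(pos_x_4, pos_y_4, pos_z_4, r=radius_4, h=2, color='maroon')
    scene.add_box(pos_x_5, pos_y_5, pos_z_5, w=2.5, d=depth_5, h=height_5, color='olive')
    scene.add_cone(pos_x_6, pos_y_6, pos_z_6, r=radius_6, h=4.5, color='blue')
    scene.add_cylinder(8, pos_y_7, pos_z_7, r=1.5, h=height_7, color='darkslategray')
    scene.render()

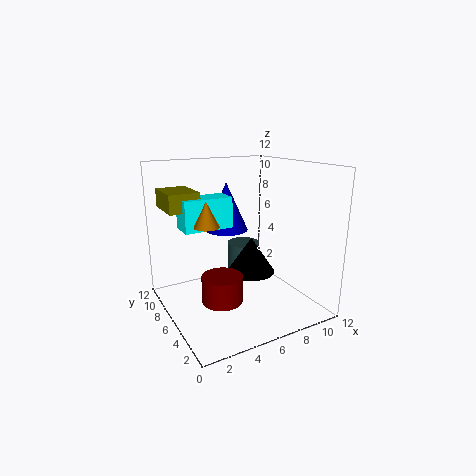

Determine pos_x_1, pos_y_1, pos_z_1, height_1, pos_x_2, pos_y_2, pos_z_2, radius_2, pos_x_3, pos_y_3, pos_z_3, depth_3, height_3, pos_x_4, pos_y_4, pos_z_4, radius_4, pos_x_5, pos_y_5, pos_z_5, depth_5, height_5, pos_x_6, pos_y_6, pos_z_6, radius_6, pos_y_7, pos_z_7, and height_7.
pos_x_1 = 3
pos_y_1 = 5.5
pos_z_1 = 7.5
height_1 = 2
pos_x_2 = 7
pos_y_2 = 5.5
pos_z_2 = 3
radius_2 = 2
pos_x_3 = 1.5
pos_y_3 = 6
pos_z_3 = 7
depth_3 = 2
height_3 = 2.5
pos_x_4 = 3
pos_y_4 = 3
pos_z_4 = 2.5
radius_4 = 1.5
pos_x_5 = 0.5
pos_y_5 = 6.5
pos_z_5 = 8.5
depth_5 = 3.5
height_5 = 1.5
pos_x_6 = 7
pos_y_6 = 10
pos_z_6 = 5.5
radius_6 = 2
pos_y_7 = 8.5
pos_z_7 = 2
height_7 = 2.5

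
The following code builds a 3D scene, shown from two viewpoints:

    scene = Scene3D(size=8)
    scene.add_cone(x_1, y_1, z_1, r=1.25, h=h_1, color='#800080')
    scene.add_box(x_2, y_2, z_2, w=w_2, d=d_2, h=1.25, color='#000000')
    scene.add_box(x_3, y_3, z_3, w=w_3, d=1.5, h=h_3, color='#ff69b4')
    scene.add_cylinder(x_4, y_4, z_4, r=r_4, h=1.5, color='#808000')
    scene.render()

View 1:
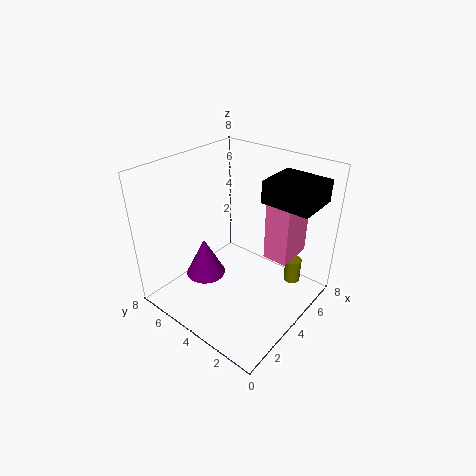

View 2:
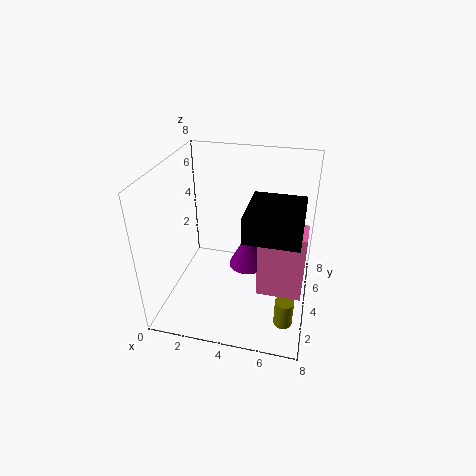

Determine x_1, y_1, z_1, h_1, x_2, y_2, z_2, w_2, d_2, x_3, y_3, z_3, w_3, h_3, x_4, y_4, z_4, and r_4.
x_1 = 4
y_1 = 6.75
z_1 = 0.25
h_1 = 2.5
x_2 = 5
y_2 = 0.5
z_2 = 6
w_2 = 2.5
d_2 = 2.75
x_3 = 5.5
y_3 = 1.75
z_3 = 2.25
w_3 = 2.25
h_3 = 3.5
x_4 = 7
y_4 = 2
z_4 = 0.25
r_4 = 0.5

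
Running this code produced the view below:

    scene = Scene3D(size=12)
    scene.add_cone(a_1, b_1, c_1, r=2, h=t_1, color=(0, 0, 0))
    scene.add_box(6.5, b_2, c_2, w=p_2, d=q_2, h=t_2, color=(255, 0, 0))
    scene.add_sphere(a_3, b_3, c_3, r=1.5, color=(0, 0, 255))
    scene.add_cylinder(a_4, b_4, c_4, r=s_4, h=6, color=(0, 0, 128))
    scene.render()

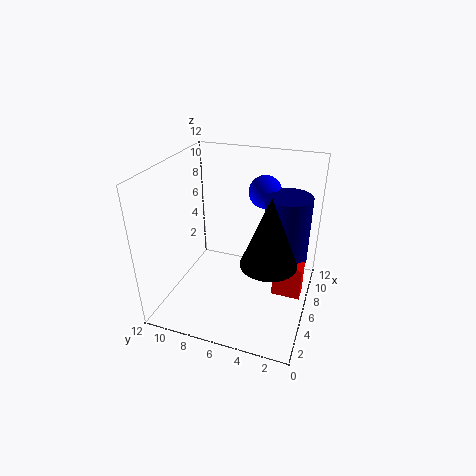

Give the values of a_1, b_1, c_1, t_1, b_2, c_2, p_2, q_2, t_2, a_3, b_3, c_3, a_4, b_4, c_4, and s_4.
a_1 = 2.5; b_1 = 2.5; c_1 = 6.5; t_1 = 5; b_2 = 0.5; c_2 = 0.5; p_2 = 1.5; q_2 = 2.5; t_2 = 3; a_3 = 10.5; b_3 = 5; c_3 = 8.5; a_4 = 9; b_4 = 2.5; c_4 = 3; s_4 = 2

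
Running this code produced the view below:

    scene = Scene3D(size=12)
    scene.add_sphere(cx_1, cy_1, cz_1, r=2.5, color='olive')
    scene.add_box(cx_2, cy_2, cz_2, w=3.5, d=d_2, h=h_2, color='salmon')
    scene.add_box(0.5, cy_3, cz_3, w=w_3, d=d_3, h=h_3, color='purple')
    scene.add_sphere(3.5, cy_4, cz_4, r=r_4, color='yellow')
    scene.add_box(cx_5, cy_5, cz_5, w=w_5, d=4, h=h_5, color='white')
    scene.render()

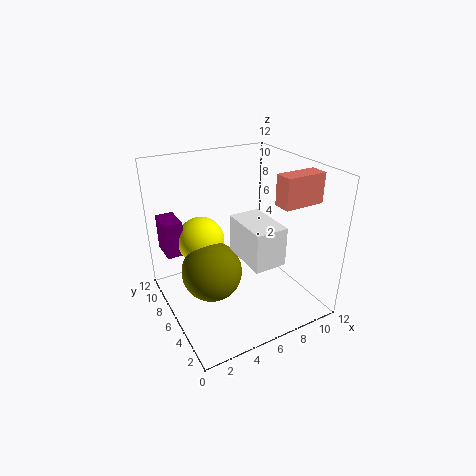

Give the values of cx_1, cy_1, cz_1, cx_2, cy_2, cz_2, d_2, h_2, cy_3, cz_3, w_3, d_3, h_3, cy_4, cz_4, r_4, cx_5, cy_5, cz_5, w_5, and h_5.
cx_1 = 3.5, cy_1 = 6, cz_1 = 3.5, cx_2 = 8.5, cy_2 = 3, cz_2 = 9, d_2 = 1.5, h_2 = 2.5, cy_3 = 8, cz_3 = 4.5, w_3 = 1.5, d_3 = 2.5, h_3 = 3, cy_4 = 8, cz_4 = 5.5, r_4 = 2, cx_5 = 5, cy_5 = 1.5, cz_5 = 5.5, w_5 = 2.5, h_5 = 3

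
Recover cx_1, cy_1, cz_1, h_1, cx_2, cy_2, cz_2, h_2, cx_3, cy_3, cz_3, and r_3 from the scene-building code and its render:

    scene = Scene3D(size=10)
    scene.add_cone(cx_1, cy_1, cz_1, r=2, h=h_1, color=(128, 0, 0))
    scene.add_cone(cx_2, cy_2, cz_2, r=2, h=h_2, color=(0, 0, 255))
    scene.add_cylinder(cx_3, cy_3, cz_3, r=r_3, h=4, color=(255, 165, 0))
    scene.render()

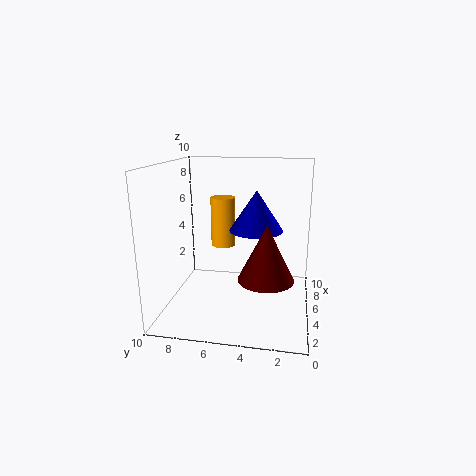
cx_1 = 5
cy_1 = 3
cz_1 = 2
h_1 = 4
cx_2 = 7
cy_2 = 4
cz_2 = 5
h_2 = 3
cx_3 = 9
cy_3 = 7
cz_3 = 3
r_3 = 1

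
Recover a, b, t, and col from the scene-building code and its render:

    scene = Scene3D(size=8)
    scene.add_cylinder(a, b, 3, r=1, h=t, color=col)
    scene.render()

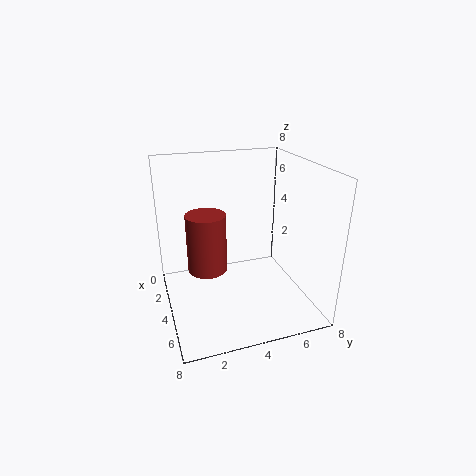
a = 5; b = 2; t = 3; col = 'brown'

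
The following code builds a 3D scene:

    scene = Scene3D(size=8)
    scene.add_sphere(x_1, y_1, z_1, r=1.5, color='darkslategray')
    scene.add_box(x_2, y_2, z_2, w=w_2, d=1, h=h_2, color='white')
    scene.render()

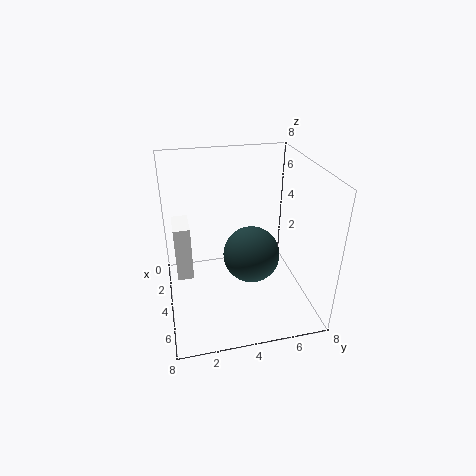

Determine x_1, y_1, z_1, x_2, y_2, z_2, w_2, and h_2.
x_1 = 5; y_1 = 4.5; z_1 = 3.5; x_2 = 0.5; y_2 = 0.5; z_2 = 0.5; w_2 = 2; h_2 = 3.5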